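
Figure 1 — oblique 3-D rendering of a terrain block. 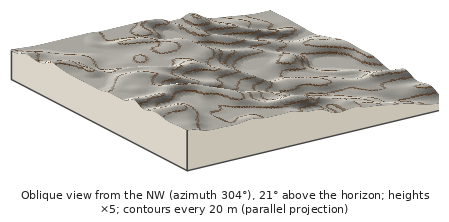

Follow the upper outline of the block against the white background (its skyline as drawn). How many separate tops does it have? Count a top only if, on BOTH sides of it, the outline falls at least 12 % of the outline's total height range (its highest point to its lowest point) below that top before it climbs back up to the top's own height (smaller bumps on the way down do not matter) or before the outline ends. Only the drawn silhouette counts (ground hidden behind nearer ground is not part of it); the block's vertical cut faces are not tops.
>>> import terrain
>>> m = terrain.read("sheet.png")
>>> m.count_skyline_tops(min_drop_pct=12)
1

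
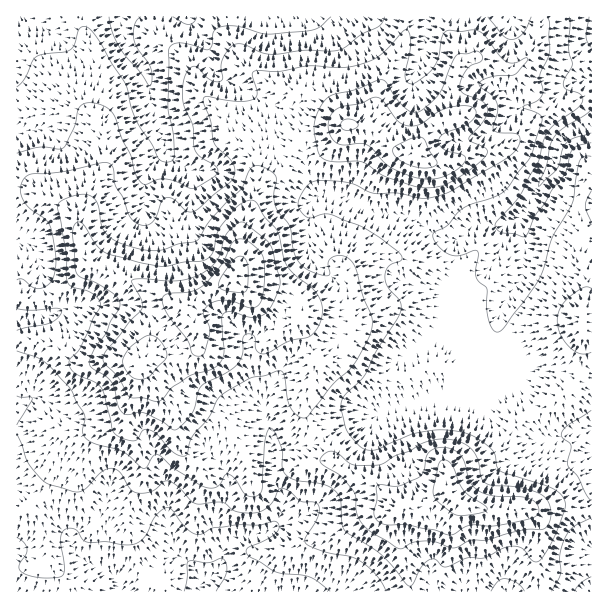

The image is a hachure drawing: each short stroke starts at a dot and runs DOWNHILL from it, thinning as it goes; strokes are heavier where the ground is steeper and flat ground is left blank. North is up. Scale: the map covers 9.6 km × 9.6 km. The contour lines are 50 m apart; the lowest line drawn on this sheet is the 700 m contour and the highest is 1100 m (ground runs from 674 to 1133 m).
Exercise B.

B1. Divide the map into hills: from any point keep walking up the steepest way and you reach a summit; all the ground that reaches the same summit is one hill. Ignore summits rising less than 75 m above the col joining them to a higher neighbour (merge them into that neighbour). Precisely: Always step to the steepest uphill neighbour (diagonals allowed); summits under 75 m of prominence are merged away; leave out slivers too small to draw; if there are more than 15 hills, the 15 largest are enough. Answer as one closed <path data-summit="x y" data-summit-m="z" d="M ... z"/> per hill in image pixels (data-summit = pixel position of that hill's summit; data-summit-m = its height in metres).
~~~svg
<path data-summit="233 278" data-summit-m="1133" d="M296 16l-280 1 1 575 181 0 2-7 18-16 5-18 10-13 13-4 18-2 6-3 8-10 6-19-12-26 0-18 3-4 37-8 24-14 32-9 18-11 30-8 12-4 40 4 8-5 12 17 21 16 25 10 17 0 5-2-7-2-7-7-26-46-17-15-3-8-2-13 6-38 24-40 0-32-4-13 0-8-16 8-27 0-22 16-9 0-11-5-27-19-30-2-16-6-21-12-21-2-6-6-7-20-3-33-6-9-20-18 18-4 6-6 4-9-5-63-1-6z"/><path data-summit="449 491" data-summit-m="1031" d="M476 397l-8 5-24-4-16 0-12 4-30 8-18 11-32 9-24 14-37 8-3 4 0 18 12 26-6 19-8 10-6 3-18 2-13 4-10 13-5 18-18 16-1 6 392 1 1-164-14 2-27 10-17 0-13-4-21-12-12-10z"/><path data-summit="413 152" data-summit-m="1025" d="M591 16l-294 0 4 10 5 63-4 9-6 6-18 4 20 18 6 9 3 33 7 20 6 6 21 2 21 12 16 6 26 0 31 21 11 5 9 0 22-16 27 0 11-4 17-20 10-21 10-11 2-7 0-9 5-11 8-8 25-11z"/><path data-summit="581 320" data-summit-m="896" d="M542 181l-7 14-15 20 0 9 4 13 0 32-4 10-18 26-8 43 5 20 17 15 26 46 7 7 8 2 35-12 0-220-19-2z"/>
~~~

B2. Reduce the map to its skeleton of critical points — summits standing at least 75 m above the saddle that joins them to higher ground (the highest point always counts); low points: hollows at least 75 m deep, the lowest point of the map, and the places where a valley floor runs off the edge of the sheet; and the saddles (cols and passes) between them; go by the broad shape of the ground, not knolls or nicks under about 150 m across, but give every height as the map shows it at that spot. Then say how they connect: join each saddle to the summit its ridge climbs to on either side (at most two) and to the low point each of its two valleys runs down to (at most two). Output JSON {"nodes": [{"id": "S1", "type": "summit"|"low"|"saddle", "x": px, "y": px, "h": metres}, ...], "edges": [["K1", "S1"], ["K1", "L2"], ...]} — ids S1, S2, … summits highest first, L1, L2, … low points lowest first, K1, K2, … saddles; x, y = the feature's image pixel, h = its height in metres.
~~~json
{"nodes": [
{"id": "S1", "type": "summit", "x": 233, "y": 278, "h": 1133},
{"id": "S2", "type": "summit", "x": 449, "y": 491, "h": 1031},
{"id": "S3", "type": "summit", "x": 414, "y": 152, "h": 1025},
{"id": "L1", "type": "low", "x": 198, "y": 590, "h": 674},
{"id": "L2", "type": "low", "x": 122, "y": 17, "h": 674},
{"id": "L3", "type": "low", "x": 590, "y": 123, "h": 674},
{"id": "L4", "type": "low", "x": 591, "y": 591, "h": 737},
{"id": "K1", "type": "saddle", "x": 299, "y": 138, "h": 894},
{"id": "K2", "type": "saddle", "x": 321, "y": 438, "h": 891},
{"id": "K3", "type": "saddle", "x": 534, "y": 414, "h": 820}],
"edges": [["K1", "S1"], ["K1", "S3"], ["K1", "L2"], ["K1", "L3"], ["K2", "S1"], ["K2", "S2"], ["K2", "L1"], ["K2", "L3"], ["K3", "S1"], ["K3", "S2"], ["K3", "L3"], ["K3", "L4"]]}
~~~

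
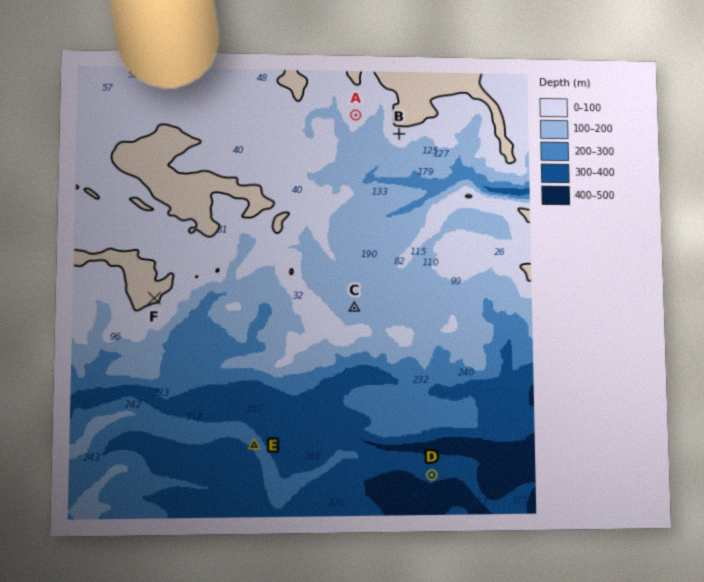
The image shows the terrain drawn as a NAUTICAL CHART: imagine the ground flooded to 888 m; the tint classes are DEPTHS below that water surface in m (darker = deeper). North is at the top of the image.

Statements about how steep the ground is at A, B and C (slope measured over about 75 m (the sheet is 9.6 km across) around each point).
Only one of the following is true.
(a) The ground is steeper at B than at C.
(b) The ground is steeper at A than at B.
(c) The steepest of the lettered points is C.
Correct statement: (a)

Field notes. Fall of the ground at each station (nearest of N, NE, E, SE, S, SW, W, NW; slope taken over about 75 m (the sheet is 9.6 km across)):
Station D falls S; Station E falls SW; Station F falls SE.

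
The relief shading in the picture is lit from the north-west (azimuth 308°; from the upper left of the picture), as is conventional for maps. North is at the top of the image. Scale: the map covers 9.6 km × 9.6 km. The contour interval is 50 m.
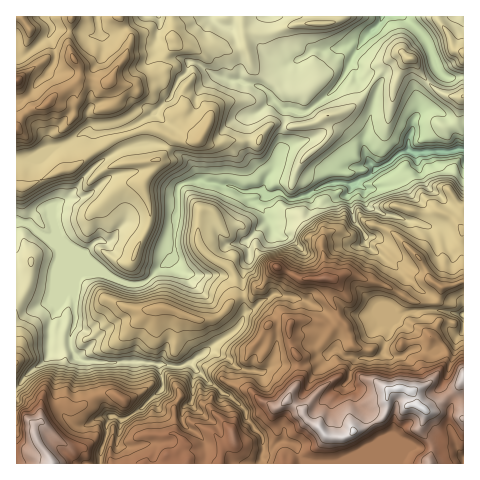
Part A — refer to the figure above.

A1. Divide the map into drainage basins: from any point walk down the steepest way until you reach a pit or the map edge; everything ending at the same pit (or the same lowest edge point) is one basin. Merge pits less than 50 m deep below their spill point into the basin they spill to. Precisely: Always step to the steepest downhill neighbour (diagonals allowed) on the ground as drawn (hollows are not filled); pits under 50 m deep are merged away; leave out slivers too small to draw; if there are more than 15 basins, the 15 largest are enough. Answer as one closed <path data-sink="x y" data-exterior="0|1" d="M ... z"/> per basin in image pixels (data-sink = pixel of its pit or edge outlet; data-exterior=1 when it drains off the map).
<path data-sink="458 150" data-exterior="0" d="M339 16l-167 0 0 20 3 7-13 18 0 12-21 6-7 6-12 0-12-4 6-13 10-12 6-17-12-22-47-1-5 30 4 10 6 8 0 5-5 1 7 1 0 3-24-2-15-9-25 18 1 383 412-1 2-18-11-15 6-19-10-7-1-8-4-6-7-2-16 1-12-7-2-21-3-11-19-4-5-18-8-9-10-25 3-10 0-6 11-4 11 0 8 4 21 6 28 17 19 2 8-3 4-13 11-1 11-6 0-183-15-1-14-6-13-15-7-14-16-9-13 11-25 36-17 13-16 3-14 8-9 3-18 1-13-4-10 8-5 10-34 0-7 3-9 0-9-5 10-17 2-11 5-5 12-5 13-1 5-5 5-28-8-25 1-8 21 0 39-11 27 0 5-2z"/><path data-sink="382 17" data-exterior="1" d="M438 16l-98 0-3 5-5 2-27 0-39 11-21 0-1 8 8 25-5 28-5 5-13 1-12 5-5 5-2 11-10 17 9 5 9 0 7-3 34 0 5-10 10-8 13 4 18-1 9-3 14-8 16-3 17-13 25-36 13-11 16 9 7 14 13 15 14 6 14 0 1-43-12-6-3-13-11-14z"/><path data-sink="463 315" data-exterior="1" d="M354 274l-11 0-11 4 0 6-3 10 10 25 8 9 5 18 19 4 4 18 0 11 3 5 10 5 16-1 7 2 4 6 2 9 9 5 4-1 22-16 12-15 0-97-22 6-5 15-18 1-8-2-28-17-21-6z"/><path data-sink="45 17" data-exterior="1" d="M71 16l-55 1 1 63 24-17 15 9 24 2 0-3-7-1 5-1 0-5-6-8-4-10z"/><path data-sink="159 17" data-exterior="1" d="M171 16l-51 1 12 22-6 17-10 12-5 13 11 4 12 0 7-6 21-6 0-12 13-18z"/><path data-sink="463 458" data-exterior="1" d="M460 385l-18 16-16 10-6 19 11 15-1 19 34-1 0-52z"/>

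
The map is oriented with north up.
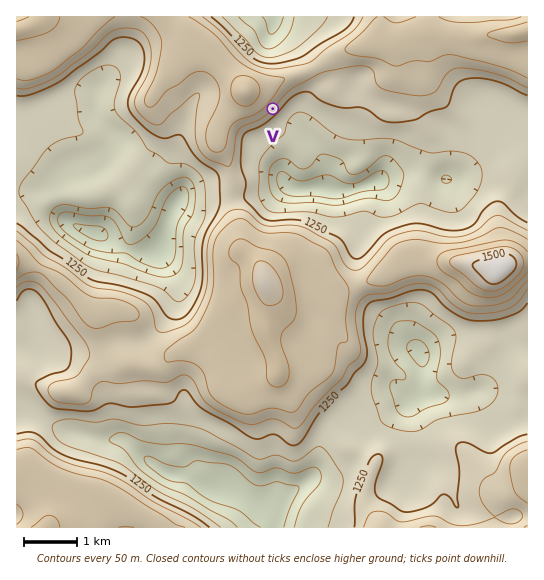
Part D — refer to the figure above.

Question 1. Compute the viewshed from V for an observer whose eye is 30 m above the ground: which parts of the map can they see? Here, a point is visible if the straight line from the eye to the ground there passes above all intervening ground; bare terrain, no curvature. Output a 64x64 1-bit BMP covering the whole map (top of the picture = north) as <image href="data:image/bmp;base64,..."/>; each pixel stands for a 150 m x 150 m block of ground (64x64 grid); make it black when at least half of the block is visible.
<image width="64" height="64" href="data:image/bmp;base64,Qk0+AgAAAAAAAD4AAAAoAAAAQAAAAEAAAAABAAEAAAAAAAACAAATCwAAEwsAAAIAAAAAAAAA////AAAAAAB/gAAAAAAAAD+AAAAAAAAAP4AAAAAAAAAfAAAAAAAAAA8gAAAAAAAAH+AAAAAAAAA/wAAAAAAAADwAAAAAAAAAAAAAAAAAAAAAAAAAAAAAAAAAAAAAAAAAAAAAAAAAAAAAAAAAAAAAAAAAAAAAAAAAAAAAAAAAAAAAAAAAAAAAAAAAAAAAAAAAAAAAAAAAAAAAAAAAAAAAAAAAAAAAAAAAAAOAAAAAAAAAB4AAAAAAAAAB4AAAAAAAAABgAAAAAAAAAGAAAAAAAAAA4AAAAAAAAAHgAAAAAAAAf+AAAAAAAAD/4AAAAAAAAP/AAAAAAAAAAAAAYHAAAAAAAAHA/AAAAAAAA8D+DHAAAAAH4n8f+AAAAAf////8AAAAP/////4AAAD//////gAAAP/////8AAAAf/////gAAAB/////+AAAAD/////4AAAAH/////gAAAAf4cHj/AAAAB/hgeH+AAAAHzHB8f4AAAAfO+Hx/wAAAD9/8f//AAAAP//7//8AAAB////w/wAAADf///A/AAAAA///4AcAAAAD///AAQAAAAP//+AAAAAAB///4AAAAAAA/z/gAAAAAAB/P+ABAAAAAB//AAcAAAAAB/8AHwAAAAAD/xD+AAAAAAH+M/wAAAAAAHAX/wAAAAAAAAL+AAAAAAAAAAAAAAAAAAgAAA=="/>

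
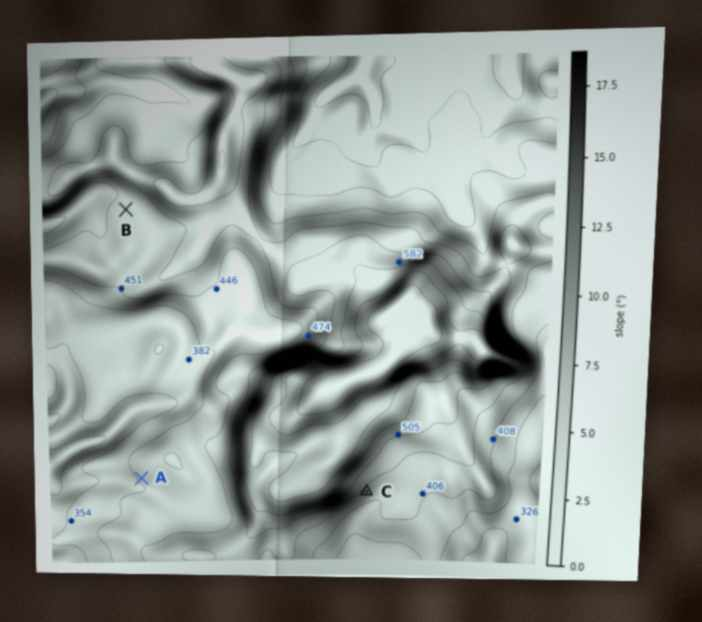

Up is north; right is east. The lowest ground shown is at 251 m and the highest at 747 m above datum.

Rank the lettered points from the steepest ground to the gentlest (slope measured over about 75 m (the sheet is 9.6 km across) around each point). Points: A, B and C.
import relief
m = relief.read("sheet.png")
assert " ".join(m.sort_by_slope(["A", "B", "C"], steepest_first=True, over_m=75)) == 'C A B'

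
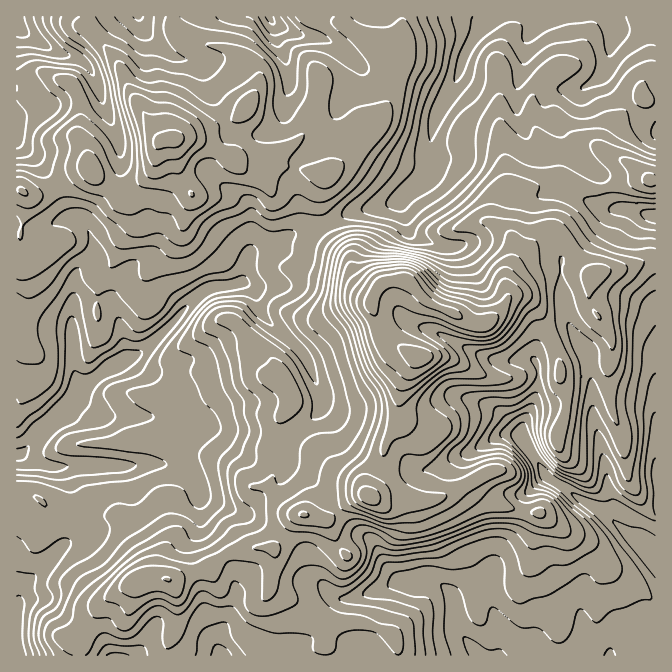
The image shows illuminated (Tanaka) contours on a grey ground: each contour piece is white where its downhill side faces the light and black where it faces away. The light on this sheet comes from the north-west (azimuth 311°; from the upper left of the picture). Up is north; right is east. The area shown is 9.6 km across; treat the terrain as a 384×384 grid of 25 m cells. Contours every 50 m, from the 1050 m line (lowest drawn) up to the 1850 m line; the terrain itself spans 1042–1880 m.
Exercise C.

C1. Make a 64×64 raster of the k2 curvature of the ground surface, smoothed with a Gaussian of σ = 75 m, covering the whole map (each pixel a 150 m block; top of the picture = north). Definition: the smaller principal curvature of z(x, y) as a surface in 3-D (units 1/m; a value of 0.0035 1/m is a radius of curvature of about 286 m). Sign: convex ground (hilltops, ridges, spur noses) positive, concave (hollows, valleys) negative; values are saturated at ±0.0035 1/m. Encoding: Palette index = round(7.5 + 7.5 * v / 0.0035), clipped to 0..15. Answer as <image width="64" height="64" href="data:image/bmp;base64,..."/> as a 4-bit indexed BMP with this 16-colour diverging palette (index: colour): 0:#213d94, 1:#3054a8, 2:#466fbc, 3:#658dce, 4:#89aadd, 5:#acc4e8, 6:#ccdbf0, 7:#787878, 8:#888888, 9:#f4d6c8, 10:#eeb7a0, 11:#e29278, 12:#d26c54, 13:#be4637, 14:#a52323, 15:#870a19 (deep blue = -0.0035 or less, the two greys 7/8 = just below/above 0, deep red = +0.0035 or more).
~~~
<image width="64" height="64" href="data:image/bmp;base64,Qk12CAAAAAAAAHYAAAAoAAAAQAAAAEAAAAABAAQAAAAAAAAIAAATCwAAEwsAABAAAAAAAAAAlD0hAKhUMAC8b0YAzo1lAN2qiQDoxKwA8NvMAHh4eACIiIgAyNb0AKC37gB4kuIAVGzSADdGvgAjI6UAGQqHACVmeJhUU0eHeIZGd3d3eIiHZ3iIh3d1V3h2d3dndXd3FpmYh1WGRYiHZVeHd3dnd3d3eIh3d1R3Z3d3d2d1eIgWmpd2VphUZ3dmV3Znd3d3d3d4mHd1R4dnd3eHZ3ZoiBaIZmdmiGRVZmdmZnd3d3d3h3iId3RYh1d3d4dnd2Z3JWZXd3Z3dUVlVmVpmHd4d2eIeIh3dFiGaId3d2d3dmc1RFiId3d1WIY2hViId3d1MjVnd3dkaHVoh3d3Z3eHd0Z2Znd3iYZplUeFVnh2d0JDIjRVZlRndXh3d3dneId3VWeHdmeJh4qVWHVmd3ZlRXdlVERERmd1aHd3d2eIh3d2RXh2VomIiXVpdWZndmZXiHZUVVVnd3VneId3ZoiIdnhkV3ZlV4h2ZnhmdmeGVmerljRWZmZndmd4dndmd4dkeIVGZmZmd3ZVZ3d4eYZWd4qDJnZmVVZmZndmeHZ3dTR4h1VmZmZnd3VWd4iIZVVmVUFIiIdlVFVWZlZ4h3dTVXd4dndmZmZ4hkZ4d2VEZndkElZ4iIh2VVVWd3iIdSVmd4h3eHd3ZmeGRodlVmiYeFM2d2eIiIdmdmiYd4cxVWd3iHd3eHd3dmZWZDVnebllM2iIZ4iHd3eHV7p2URVVZoiIdnd4h3d3dlVVd2ZmdlRGqoZniIh3Z3Y1qnIAVUd2iIhmeHiHeIh2VVeZdlVmVViqhmd3h3dlMhBVADZSeYSIhmeIeHd4h3ZmaJl3ZmZmWIZmZnd3d3d4cxAFeDGIcmUyMzMzNFVlVmZnh2d2d3ZXdVZkRFVWiZulAHiIIndhNERDMzMzNFZndmdlZ3Z3d1Zmd2VlMzN5qnAHmIcDd3FFZ4iHd3d3d3d3Z2eIdniHZmeHZ4hjIBR3IEqYdgWIcFNHmYh3iIiHd3dmd3d2aIdmZ4d3eId1IBIAepd0BohwhCNnd2eIiHd3dmZmZ2VGd2Zmd4domYd1MwOJh3IniHGHQjVVVVVWZ3d3ZneIh0RmZ2Znh2eYd3dmIWd4YUiIYod0JHZmZmZ3d3dmeHiIhUZmZWZmVnd2ZUZQRWdgWHZjiIdCVniIiHd3d2ZlVniWNXdlZmVEVUMzV3FGZ2Fnd3R4iHM1iYiHd3d3Z3d3eIUmd2VndlQzNFd4gyh3YWd3dHeIhEM3d3Znd3dniYiIcjd2VneHdlVniIiUGJhSd3dkd4iDVSJGZnd3d2eIiIhhV3VXiIiIZXd3d4QYmUJ4d2SIiHJYUzNXh2ZmZ3d4iCJnZWiIiap2dkIjQzeIQ3iGZYiIcVh3RCN4dmZ3d4iDBWdVeIh4moYwE0VURnY0Z4VWh3dxWJhGUSd3dmZ3dzBHdlV4h3d1EAR3ZWVXdDVnhVZ3d2FYlzeGAWeIdndyBIh2RWd3ZBAEeKqGVWZiR4h1V3d3YliGR5hgFomZhyFXiGVWZmZDNGiGipdUZkNomGVnd3diWIVXiJUBeqqVJod3ZWiYdVV3eIZnd2VmNIiHZmZnd3NXZWiIh0AVd2RHdmZWiKl1V4dnhlVod4Ylh2ZmZmd3dFZmaId2dQACM1VVVVaIiHVndlZmNIqYdTV3ZVZ2h3d0aIdnh3d3ZDI0ZmZlV4dpl4mHVWVHiHdlRomHd3aYd3RIiGZ3d3h3h1WIh2VXh1iYq4ZVZViHZmZGiZiHdoiIdjVmZVZ3d3eIVXiHZVaYRXeIdVVWZ3ZndlZniHdndniIZFZ2VWd3ZndlZnd1Vpp0RWVCETRVZnd2ZmZmZnmGaIl0WIiGaIh2d2ZmZ3ZVeZdkMQE0M0Vnh3Z3dmVmaHZVd1NmeIdniHZmZmZVZUNGd3ZDZ4h2Znh2eIh2Z4dnVVRVRGd3d3Z2ZmZlZ2ZmUyNFVkV3eHiHeHaJmHZmdkNndlVWeId3dneHZ3R4hmdlMiM0VmZneIdmZmeHZUMyEZmGZmZnmHd2ipd3ZHmGZ4dlVURVZ2Z3dmZVVVRFZURWqWVWeGV2ZmZ5llVWaIVomYd3dlRWdmd3iHd2Znd2Z4qnVVaJdVVndmZkRnd4dniZiHd3ZUVmZniJh3eHd2Znm4VFd5qFNGiGZVVoh3d3d4iIh3d3VWdlZ3d3d3d2VneJVEZ4mYUjaHdmVXmXd3d3eHd3dndkZ2Zmd3Znd2Z3d3dEZmZ4hRR5iJdVaId3d3Z3d3d2ZlR3dmd3dnd2Z4d3ZUaIiHiEFXmYqHZmZmd3h2d3eIdmU2h2d3hmh3Z4h2VEVneKmHIWeIiZdmZVVWd4ZneIiHdSWIZ4h1eHd3h2VVVlVXd3UDd3iIh1VndlVnh2Z4iIh2JIh3iGWHd2Z2ZmZnZURWcwaIZ4iGVWiXVGd3ZniIiHZCaHeIZYd4Zmd3d4h2VFZgN5lnh2VWeZhjV3dmd3d3d2JHd3dVdmdleHd4l2Znd0BXd2d3ZWdniHQ2d3Znd3d3dCZ3d1V2VERWZ4iHZ4moEGdmZ3d2d2ZnhCaIhmd3d3d2JGd3Y3d2ZTRXiIZ4eIQEeHVndmVndmiTJ4mGZmZ3iIdCZ4hzaIiIc0eIlohjACZ4dXZDRWZ3eHI4mYVFZ3iIiFFImYRYiIiFNneGYwAkZnd1ZEZ3d3eHUmiHQ0eIeIiHYyeYdFd4d4ZGd3UhNod3d2VFiIeIiIc1ZCI1d4h4iId2JHdlV3d3d0ZmYzV4mId3ZEeId3d3dyISRXh3d3iId2dTV3dWeIiHRmdzZ4mZhmZjaHZlVEZ1AmmHeHZmd3ZmZmU1d3Znd3ZGd4"/>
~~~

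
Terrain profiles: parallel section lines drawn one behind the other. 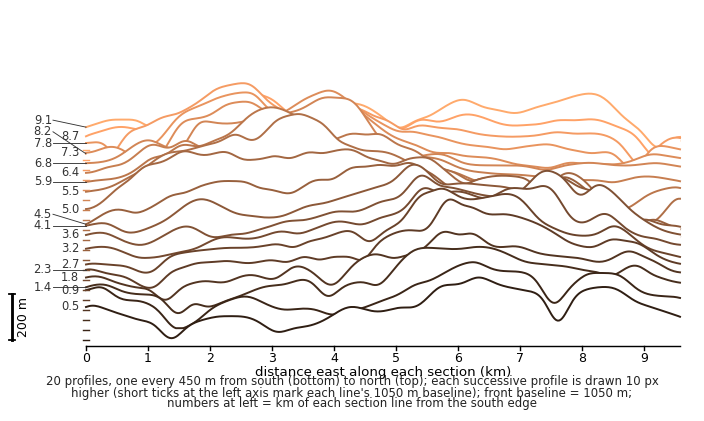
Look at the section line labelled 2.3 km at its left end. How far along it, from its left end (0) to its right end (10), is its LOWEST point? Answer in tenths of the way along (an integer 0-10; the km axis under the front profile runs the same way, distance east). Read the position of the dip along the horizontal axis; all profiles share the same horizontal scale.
1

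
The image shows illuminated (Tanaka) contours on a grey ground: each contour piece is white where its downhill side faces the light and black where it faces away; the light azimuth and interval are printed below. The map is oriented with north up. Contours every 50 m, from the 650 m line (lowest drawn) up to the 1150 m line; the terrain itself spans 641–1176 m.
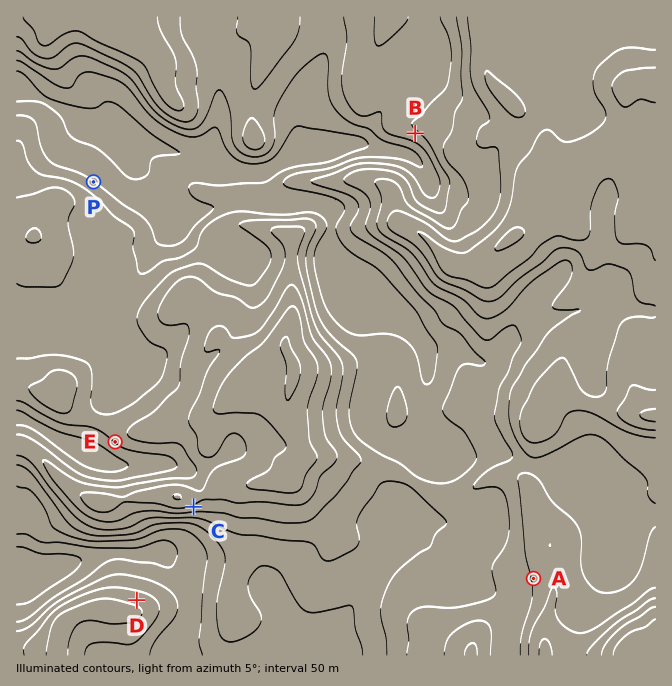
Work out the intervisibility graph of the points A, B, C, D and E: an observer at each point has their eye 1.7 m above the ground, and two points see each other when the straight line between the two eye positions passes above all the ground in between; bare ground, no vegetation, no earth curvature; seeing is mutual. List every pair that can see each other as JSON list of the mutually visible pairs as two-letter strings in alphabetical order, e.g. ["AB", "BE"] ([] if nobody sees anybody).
["AC", "AD", "CD"]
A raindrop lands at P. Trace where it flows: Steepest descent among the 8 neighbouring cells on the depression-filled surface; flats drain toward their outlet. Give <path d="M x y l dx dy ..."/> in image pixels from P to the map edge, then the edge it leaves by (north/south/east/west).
<path d="M94 182l21-22-15-15-12-5-31-32-2 0-11-10-7-3-3 0-6-3-3 0-1 1-6 0-1 2"/>
exit: west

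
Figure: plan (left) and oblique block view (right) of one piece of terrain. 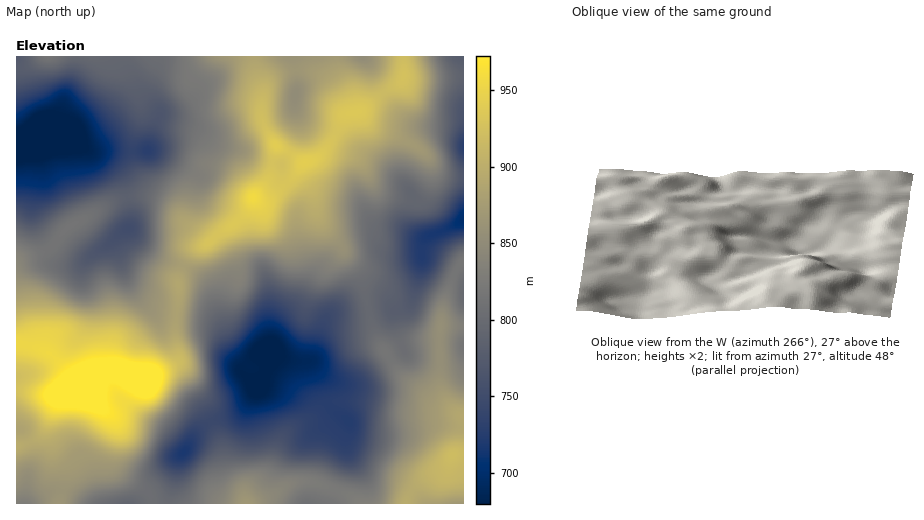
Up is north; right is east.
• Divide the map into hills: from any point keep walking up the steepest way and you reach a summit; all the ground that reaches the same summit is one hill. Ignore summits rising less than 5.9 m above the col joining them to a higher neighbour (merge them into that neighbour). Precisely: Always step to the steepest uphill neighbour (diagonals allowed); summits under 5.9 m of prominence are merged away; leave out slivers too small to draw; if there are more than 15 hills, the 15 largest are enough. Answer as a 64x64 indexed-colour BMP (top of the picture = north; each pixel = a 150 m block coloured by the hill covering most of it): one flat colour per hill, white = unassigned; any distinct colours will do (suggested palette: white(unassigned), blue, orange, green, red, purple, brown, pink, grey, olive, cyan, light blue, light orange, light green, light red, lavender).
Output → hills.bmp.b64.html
<image width="64" height="64" href="data:image/bmp;base64,Qk12CAAAAAAAAHYAAAAoAAAAQAAAAEAAAAABAAQAAAAAAAAIAAATCwAAEwsAABAAAAAAAAAA////ALR3HwAOf/8ALKAsACgn1gC9Z5QAS1aMAMJ34wB/f38AIr28AM++FwDox64AeLv/AIrfmACWmP8A1bDFABERERERERERERERVVVVVVVVVVVVVVVSIiIiIiIiIiIiERERERERERERERFVVVVVVVVVVVVVVVIiIiIiIiIiIiIREREREREREREREVVVVVVVVVVVVVVVVSIiIiIiIiIiIhERERERERERERERFVVVVVVVVVVVVVVVIiIiIiIiIiIiEREREREREREREREVVVVVVVVVVVVVVVVSIiIiIiIiIiIRERERERERERERERVVVVVVVVVVVVVVVVIiIiIiIiIiIhERERERERERERERFVVVVVVVVVVVVVVVUiIiIiIiIiIiERERERERERERERERVVVVVVVVVVVVVVVSIiIiIiIiIiIRERERERERERERERFlVVVVVVVVVVVVVVIiIiIiIiIiIhERERERERERERERFmVVVVVVVVVVVVVVUiIiIiIiIiIiERERERERERERERFmZlVVVVVVVVVVVVVSIiIiIiIiIiIRERERERERERERZmZmZVVVVVVVVVVVVVUiIiIiIiIiIhEREREREREREWZmZmZmZlVVVVVVVVVVUiIiIiIiIiIiEREREREREREWZmZmZmZmZlVVVVVVVVIiIiIiIiIiIiIRERERERERFmZmZmZmZmZmZVVVVVVVIiIiIiIiIiIiIhEREREREREWZmZmZmZmZmZmVVVVVVUiIiIiIiIiIiIiEREREREREWZmZmZmZmZmZmZVVVVVVSIiIiIiIiIiIiIREREREREWZmZmZmZmZmZmZhVVVVVSIiIiIiIiIiIiIhERERERERZmZmZmZmZmZmZhEVVVVVIiIiIiIiIiIiIiERERERERFmZmZmZmZmZmZrERVVVVIiIiIiIiIiIiIiIRERERERFmZmZmZmZmZmZmuxFVVUQiIiIiIiIiIiIiIhEREREREWZmZmZmZmZmZmszMVREREIiIiIiIiIiIiIiERERERERZmZmZmZmZmZmszMzREREQiIiIiIiIiIiIiIRERERERFmZmZmZmZmZmYzMzM0RERCIiIiIiIiIiIiIhEREREREWZmZmZmZmZmazMzMzREREQiIiIiIiIiIiIiERERERERZmZmZmZmZmZrMzMzNERERCIiIiIiIiIiIiIRERERERFmZmZmZmZma7MzMzMzREREIiIiIiIiIiIiIhEREREREWZmZma7u7u7szMzMzM0REREREQiIiIiIiIiEREREREWZmZmu7u7u7szMzMzMzNERERERERERCIiIiIRERERERZmZma7u7u7uzMzMzMzMzREREREREREQiIiIhERERERZmZma7u7u7u7MzMzMzMzNERERERERERCIiIiERERERFmZma7u7u7u7MzMzMzMzM0REREREREREIiIiIREREREWZmZru7u7u7MzMzMzMzMzREREREREREQiIiIhERERERZmZru7u7u7MzMzMzMzMzNEREREREREREIiIiERERERFmZmu7u7szMzMzMzMzMzM0REREREREREQiIiIRERERERZma7u7MzMzMzMzMzMzMzRERERERERERCIiIhEREREREWa7u7MzMzMzMzMzMzMzNEREREREREREIiIiEREREREREbu7MzMzMzMzMzMzMzNEREREREREREQiIiIRERERERERG7MzMzMzMzMzMzMzM0RERERERERERIIiIhERERERERERMzMzMzMzMzMzMzMzRERERERERERIiIgiEREREREREREzMzMzMzMzMzMzMzNEREREREREREiIiIgRERERERERETMzMzMzMzMzMzMzM0RERERERERESIiIiBERERERERERMzMzMzMzMzMzMzMzNERERERERERIiIiIEREREREREREzMzMzMzMzMzMzMzNEREREREREREiIiIgRERERERERETMzMzMzMzMzMzMzM0REREREREREiIiIiBERERERERETMzMzMzMzMzMzMzM0RERERERERESIiIiIERERERERERMzMzMzMzMzMzMzM0RERERERERESIiIiIgRERERERERMzMzMzMzMzMzMzMzRERERERERESIiIiIiBERERERERMzMzMzMzMzMzMzMzNEREREREREiIiIiIiIERERERERMzMzMzMzMzMzMzN3d3REREREREiIiIiIiIgREREREXdzMzMzMzMzMzMzd3d3dERERERIiIiIiIiIiJkREREXd3d3d3MzMzMzN3d3d3d3RERERIiIiIiIiIiImZmZmXd3d3d3dzMzMzd3d3d3d3dERERIiIiIiIiIiIiZmZmZmXd3d3d3MzM3d3d3d3d3d0RESIiIiIiIiIiIipmZmZmZmXd3d3d3d3d3d3d3d3d3RIiIiIiIiIiKqqqqmZmZmZmZl3d3d3d3d3d3d3d3d3dIiIiIiIiIiqqqqqqZmZmZmZmZd3d3d3d3d3d3d3d3d4iIiIiIiIiqqqqqqpmZmZmZmZmXd3d3d3d3d3d3d3d3iIiIiIiIiqqqqqqqmZmZmZmZmZl3d3d3d3d3d3d3d3eIiIiIiIiKqqqqqqqZmZmZmZmZmXd3d3d3d3d3d3d3d4iIiIiIiKqqqqqqqpmZmZmZmZmZd3d3d3d3d3d3d3d3iIiIiIiIqqqqqqqqmZmZmZmZmZl3d3d3d3d3d3d3d3eIiIiIiIqqqqqqqqqZmZmZmZmZl3d3d3d3d3d3d3d3d4iIiIiIiqqqqqqqqpmZmZmZmZmXd3d3d3d3d3d3d3d3iIiIiIiqqqqqqqqq"/>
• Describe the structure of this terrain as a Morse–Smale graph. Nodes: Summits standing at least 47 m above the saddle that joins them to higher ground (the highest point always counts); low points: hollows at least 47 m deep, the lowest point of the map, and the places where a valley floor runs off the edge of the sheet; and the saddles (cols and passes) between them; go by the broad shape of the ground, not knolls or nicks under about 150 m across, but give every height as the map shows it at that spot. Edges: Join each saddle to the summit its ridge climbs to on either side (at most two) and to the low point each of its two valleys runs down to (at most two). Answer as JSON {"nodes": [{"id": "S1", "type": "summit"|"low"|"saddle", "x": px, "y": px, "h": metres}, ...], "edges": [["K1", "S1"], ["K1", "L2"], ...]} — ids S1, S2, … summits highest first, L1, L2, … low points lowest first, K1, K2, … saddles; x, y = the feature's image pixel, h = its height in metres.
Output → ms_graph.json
{"nodes": [
{"id": "S1", "type": "summit", "x": 78, "y": 388, "h": 1003},
{"id": "S2", "type": "summit", "x": 253, "y": 197, "h": 957},
{"id": "S3", "type": "summit", "x": 453, "y": 456, "h": 920},
{"id": "L1", "type": "low", "x": 34, "y": 141, "h": 658},
{"id": "L2", "type": "low", "x": 269, "y": 349, "h": 674},
{"id": "L3", "type": "low", "x": 463, "y": 219, "h": 698},
{"id": "K1", "type": "saddle", "x": 384, "y": 92, "h": 917},
{"id": "K2", "type": "saddle", "x": 29, "y": 443, "h": 894},
{"id": "K3", "type": "saddle", "x": 183, "y": 265, "h": 877},
{"id": "K4", "type": "saddle", "x": 455, "y": 271, "h": 816},
{"id": "K5", "type": "saddle", "x": 369, "y": 310, "h": 796}],
"edges": [["K1", "S2"], ["K1", "L1"], ["K1", "L3"], ["K2", "S1"], ["K2", "L1"], ["K2", "L2"], ["K3", "S1"], ["K3", "S2"], ["K3", "L1"], ["K3", "L2"], ["K4", "S3"], ["K4", "L2"], ["K4", "L3"], ["K5", "S2"], ["K5", "S3"], ["K5", "L2"], ["K5", "L3"]]}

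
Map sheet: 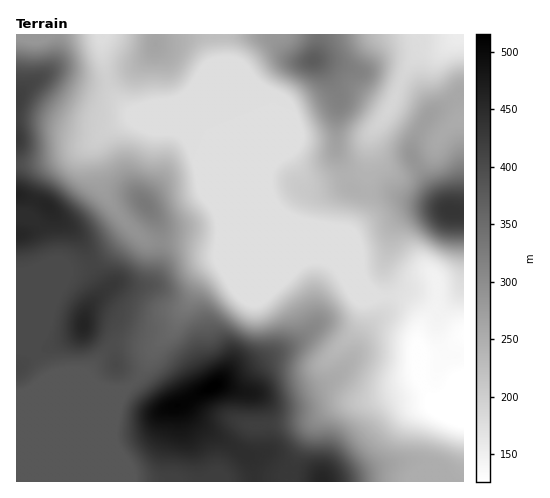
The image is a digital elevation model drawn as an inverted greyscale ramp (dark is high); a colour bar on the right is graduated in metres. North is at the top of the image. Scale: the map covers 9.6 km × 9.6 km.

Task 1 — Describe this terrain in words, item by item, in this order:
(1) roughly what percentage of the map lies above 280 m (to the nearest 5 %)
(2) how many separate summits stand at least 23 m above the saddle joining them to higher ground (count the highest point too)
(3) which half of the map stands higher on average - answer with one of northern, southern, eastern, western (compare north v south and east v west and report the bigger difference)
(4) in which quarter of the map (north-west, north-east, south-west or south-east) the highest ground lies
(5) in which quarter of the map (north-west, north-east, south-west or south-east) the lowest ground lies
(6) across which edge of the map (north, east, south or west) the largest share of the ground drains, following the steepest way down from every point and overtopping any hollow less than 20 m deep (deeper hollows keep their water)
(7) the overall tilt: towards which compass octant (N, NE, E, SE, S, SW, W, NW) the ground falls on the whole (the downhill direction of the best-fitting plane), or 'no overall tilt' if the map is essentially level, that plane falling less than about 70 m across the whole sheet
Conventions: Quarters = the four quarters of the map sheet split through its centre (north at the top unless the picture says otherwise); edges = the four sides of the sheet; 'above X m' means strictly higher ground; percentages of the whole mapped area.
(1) Roughly 45 % of the ground is higher than 280 m.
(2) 9 summits rise at least 23 m above their surroundings.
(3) On average the western half of the map is the higher ground.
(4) The highest point lies in the south-west quarter of the map.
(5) Look to the south-east quarter for the lowest ground.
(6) Drainage is mainly to the east: more ground falls towards that edge than towards any other.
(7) The general tilt is down to the north-east (the land rises towards the south-west).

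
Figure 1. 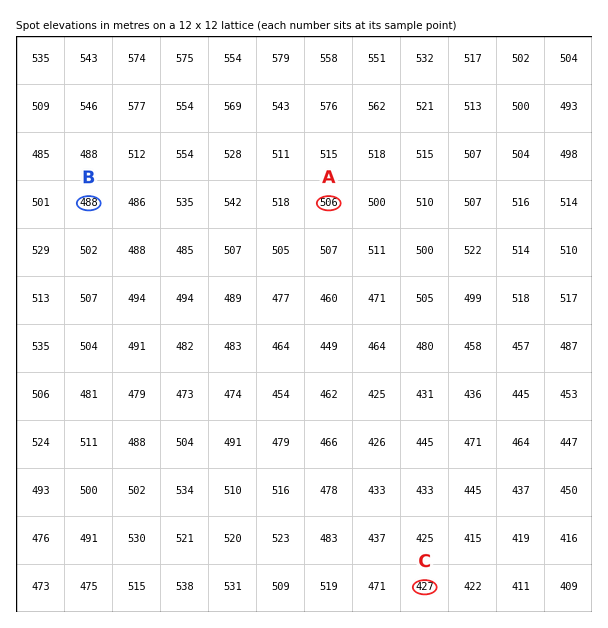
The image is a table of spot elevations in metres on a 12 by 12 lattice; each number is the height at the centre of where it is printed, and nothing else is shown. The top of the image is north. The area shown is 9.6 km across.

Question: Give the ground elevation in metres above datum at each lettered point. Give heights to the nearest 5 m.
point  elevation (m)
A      505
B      490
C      425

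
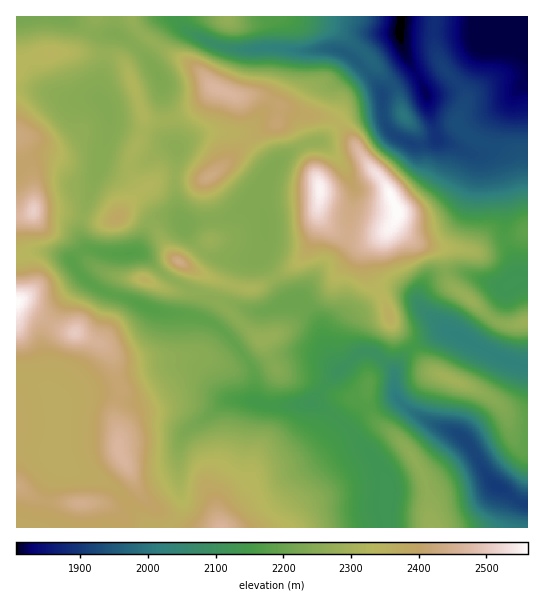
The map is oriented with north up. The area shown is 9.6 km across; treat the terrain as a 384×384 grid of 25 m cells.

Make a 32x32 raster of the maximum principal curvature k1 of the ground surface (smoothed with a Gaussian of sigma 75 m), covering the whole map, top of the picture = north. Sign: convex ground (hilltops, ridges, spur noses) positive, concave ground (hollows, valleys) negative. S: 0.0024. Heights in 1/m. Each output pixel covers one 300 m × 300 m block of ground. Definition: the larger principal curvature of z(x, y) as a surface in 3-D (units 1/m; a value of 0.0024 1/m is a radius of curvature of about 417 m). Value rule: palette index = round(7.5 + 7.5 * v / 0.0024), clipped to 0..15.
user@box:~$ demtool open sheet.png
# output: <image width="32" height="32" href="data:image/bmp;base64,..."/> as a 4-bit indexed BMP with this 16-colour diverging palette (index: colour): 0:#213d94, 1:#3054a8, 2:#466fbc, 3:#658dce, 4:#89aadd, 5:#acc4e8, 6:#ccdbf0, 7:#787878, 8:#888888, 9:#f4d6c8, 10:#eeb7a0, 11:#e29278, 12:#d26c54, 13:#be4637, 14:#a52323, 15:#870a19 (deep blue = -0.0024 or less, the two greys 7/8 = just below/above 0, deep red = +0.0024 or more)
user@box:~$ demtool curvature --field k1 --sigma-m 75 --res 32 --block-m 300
<image width="32" height="32" href="data:image/bmp;base64,Qk12AgAAAAAAAHYAAAAoAAAAIAAAACAAAAABAAQAAAAAAAACAAATCwAAEwsAABAAAAAAAAAAlD0hAKhUMAC8b0YAzo1lAN2qiQDoxKwA8NvMAHh4eACIiIgAyNb0AKC37gB4kuIAVGzSADdGvgAjI6UAGQqHAHd4iIiJiKmYiIiIiIqaqqqJq7qIqXioiIiIh3iKmnaIqIiIioeJmIh4iIiHe6qHe5d3eJt3ioiIeIiIh5ypiIuHeImpiImIiIiId3jsmYisiIiIqYd4iImIiIiN6Hd4yYiIiZmIeIiImIiIzZd2aciId4mZmZiIeId4iceIh4zJh3d4moiId3iZiZnGqpz+qYd3eKh3iImZqYd5yJzuuHeHd3mpiIiZiZh4iZisqHh4qJqqqIiJiJqYeJd7uXd4iairqqh3eIm5qoeJr8h3i/6pmqmoeHeah4iXiJ+Hh9+KypmHiJypibp3ioi8aK74aJynet/6nMuruHqZmoi7h3h7h6qInvt3d5yXmYinmJuHiYiIho6pmId5uKqprc3bmIu4q6m5aJiHebqYqqmIipm8iZvKh3iIh3jaiIq6mImanIh4qpiKmHiIy5edyph3eYt3iIiZrbiIidyXz5iId3mKiIeYiYrMh3nqi/p4iHd4iZmIiod4mrd5qJ+neHiIiJqYiHqHd5ibqXffZ5p5mZmoh4h6qZiIiKrMy3nqmYh4l3eHe4iamqmqmMqKxomYeId4d4x2e8zMqZnKi6eKmYeYiIeqd6/KmZq8qKuIuoiImqqpqYz7h3iHeYm4ebh3iImZl4nKh4mYiZiah4mnd4h4h5mbiJvMu7qpmZiJqId3"/>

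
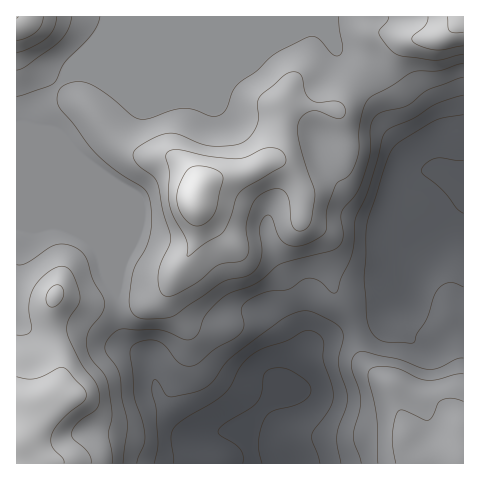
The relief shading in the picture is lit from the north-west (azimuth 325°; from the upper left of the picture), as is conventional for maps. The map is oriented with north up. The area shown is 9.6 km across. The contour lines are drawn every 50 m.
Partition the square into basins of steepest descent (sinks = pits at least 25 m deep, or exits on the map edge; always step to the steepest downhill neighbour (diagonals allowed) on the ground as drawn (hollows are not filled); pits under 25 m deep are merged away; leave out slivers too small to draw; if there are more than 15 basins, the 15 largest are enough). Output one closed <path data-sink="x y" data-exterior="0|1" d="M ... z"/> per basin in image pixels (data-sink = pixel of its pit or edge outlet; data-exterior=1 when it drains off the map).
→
<path data-sink="252 463" data-exterior="1" d="M461 16l-445 1 1 447 447-1-1-5-42 0-13-14-13-54-20-16-14-16-7-33-22-40-8-40-5-9-17-16-1-31-10-17-8-8 12 6 7 0 14-5 26-13 2-5-1-18-4-16-3-3 11-21 20-22 9-24 6-5 18-1 20 2 17-2 15-8 7-8z"/><path data-sink="463 175" data-exterior="1" d="M463 16l-11 13-15 8-17 2-20-2-18 1-6 5-9 24-20 22-11 21 3 3 4 16 1 18-2 5-26 13-14 5-7 0-9-4 10 13 6 14 0 27 17 16 5 9 8 40 22 40 7 33 14 16 20 16 6 20 5 29 4 8 15 12 39-1z"/>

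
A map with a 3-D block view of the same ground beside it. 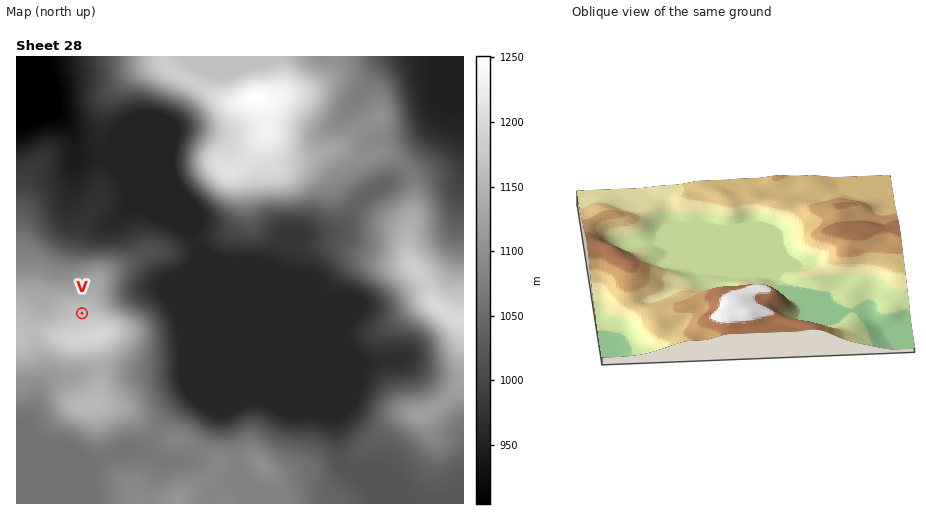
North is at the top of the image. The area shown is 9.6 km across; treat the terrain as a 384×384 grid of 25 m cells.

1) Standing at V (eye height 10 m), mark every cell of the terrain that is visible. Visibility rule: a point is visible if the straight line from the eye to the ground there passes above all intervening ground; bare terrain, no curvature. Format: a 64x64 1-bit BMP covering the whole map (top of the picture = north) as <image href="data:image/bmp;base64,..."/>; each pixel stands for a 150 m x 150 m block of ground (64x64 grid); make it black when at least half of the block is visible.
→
<image width="64" height="64" href="data:image/bmp;base64,Qk0+AgAAAAAAAD4AAAAoAAAAQAAAAEAAAAABAAEAAAAAAAACAAATCwAAEwsAAAIAAAAAAAAA////AAAAAAAAAAAAAAAAAAAAAAAAAAAAAAAAAAAAAAAAAAAAAAAAAAAAAAAAAAAAAAAAAAAAAAAAAAAAAAAAAAAAAAAAAAAAAAAAAAAAAAAAAAAAAAAAAAAAAAAAAAAAAAAAAAAAAAAAAAAAAAAAAAAAAAAAAABwAAAAAAAAAPgAAAAAAAAAfgAAAAAAAAB/AAAAAAAAAH8AAAAAAAAAfwAAAAAAAAD/AAAAAAAAAf8AAAAAAAAP/wAAAAAAAH//gAAAAAAA///D8AAAAAP////4AAAAH/////gAAAB///7/8AAAA///+P/gAAAP///w/nAAAD////D8cAAAf///4Pz4AAH////g//AAB////8D/AAAP////gPwAAD////+A+AAf/////wD4AD5/////APgAEH////8A+AAAf////wD4AAB/5///APwAAf/n//8A/AAH/////wD+AAP/////gH8AA////H+Af8AD///8P4D/8AP//x4fgP/4B//8B4+A//gH/DgD/wD//g/4GAD+AB////AYAHwAD///8DgAAAAH///wOAAAAAH///hwAAAAAf///uAAAAAB////8AAAAAP////wAAAAA/////gAAAAP////4AAAAP////AAAAAA////4AAAAAD///+AAAAAAP///gAAAAAA///4AAAAAAD///gAAAAAAA=="/>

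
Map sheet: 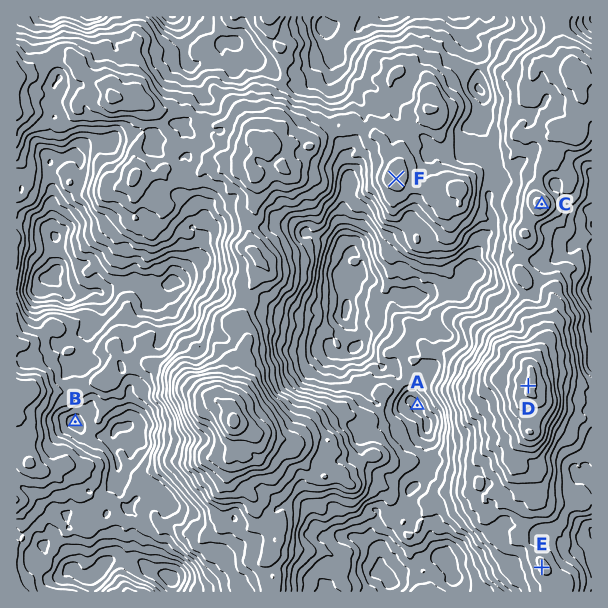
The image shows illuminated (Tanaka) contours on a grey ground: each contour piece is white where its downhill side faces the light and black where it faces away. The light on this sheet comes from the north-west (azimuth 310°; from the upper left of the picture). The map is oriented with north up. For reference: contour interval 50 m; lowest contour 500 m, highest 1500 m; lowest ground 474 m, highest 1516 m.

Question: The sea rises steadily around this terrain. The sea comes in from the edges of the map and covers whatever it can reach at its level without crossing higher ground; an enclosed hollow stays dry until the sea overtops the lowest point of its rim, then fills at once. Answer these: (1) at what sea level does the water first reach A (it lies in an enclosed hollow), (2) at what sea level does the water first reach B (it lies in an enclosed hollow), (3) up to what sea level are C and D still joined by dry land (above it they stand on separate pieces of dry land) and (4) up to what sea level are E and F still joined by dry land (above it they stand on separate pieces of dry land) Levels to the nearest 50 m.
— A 800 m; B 750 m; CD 1000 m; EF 950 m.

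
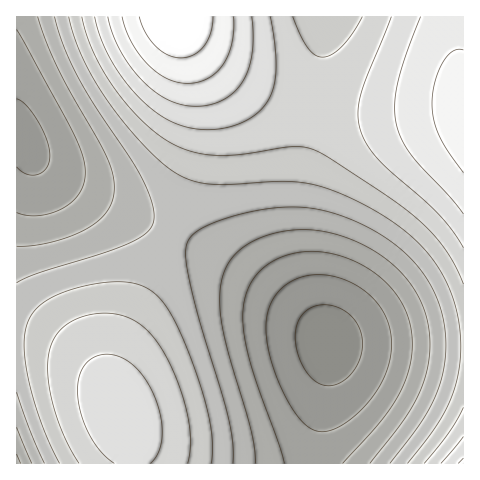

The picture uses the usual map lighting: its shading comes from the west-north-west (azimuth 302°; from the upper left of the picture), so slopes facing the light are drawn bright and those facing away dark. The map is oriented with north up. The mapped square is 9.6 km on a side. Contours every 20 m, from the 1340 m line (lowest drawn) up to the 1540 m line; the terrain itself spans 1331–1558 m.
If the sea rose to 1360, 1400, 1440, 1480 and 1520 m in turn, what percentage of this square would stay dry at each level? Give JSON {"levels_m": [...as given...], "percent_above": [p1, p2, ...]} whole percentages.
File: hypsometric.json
{"levels_m": [1360, 1400, 1440, 1480, 1520], "percent_above": [92, 73, 48, 20, 4]}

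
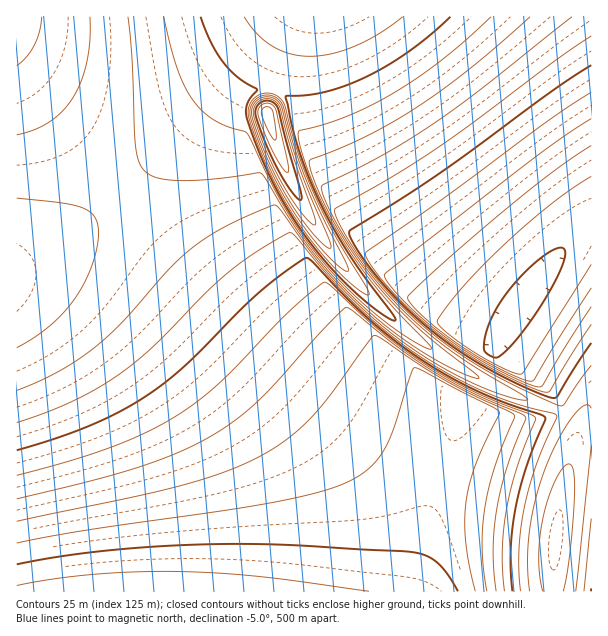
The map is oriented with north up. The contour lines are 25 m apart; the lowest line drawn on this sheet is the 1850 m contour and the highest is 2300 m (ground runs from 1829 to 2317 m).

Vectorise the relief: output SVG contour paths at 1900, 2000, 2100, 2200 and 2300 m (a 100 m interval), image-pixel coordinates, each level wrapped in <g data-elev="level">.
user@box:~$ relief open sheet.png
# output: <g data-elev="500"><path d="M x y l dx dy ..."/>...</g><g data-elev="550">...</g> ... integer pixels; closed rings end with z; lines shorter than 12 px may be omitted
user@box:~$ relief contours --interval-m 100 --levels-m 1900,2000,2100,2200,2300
<g data-elev="1900"><path d="M17 543l69-13 181-27 47-10 31-10 22-13 16-18 10-23 19-58 2-3 2 0 76 39 8 6-24 49-6 20-4 19-1 20 1 21 3 24 6 25"/><path d="M591 264l-69 110-5 0-8-3-32-17-24-16-16-15 3-6 18-24 43-45 50-44 40-28"/></g><g data-elev="2000"><path d="M17 450l39-12 34-13 30-14 26-15 21-15 19-16 76-75 31-24 12-8 3 0 60 60 25 21 27 20 27 16 28 15 25 11 40 13 5 3 0 3-19 48-11 41-4 42 1 40"/><path d="M591 343l-35 55-8-1-24-10-30-15-29-17-25-18-23-18-22-22-20-22-18-25-8-17 2-4 90-57 108-79 42-28"/></g><g data-elev="2100"><path d="M164 17l14 54 8 18 10 15 10 10 10 7 14 6 15 4 3 3 23 49 20 35 24 34 26 30 24 23 23 19 25 17 18 8 1-1-4-4-32-33-22-26-32-46-17-30-14-31-11-31-2-15 2-2 24-6 26-9 46-24 47-32 48-42"/></g><g data-elev="2200"><path d="M328 248l3 0-1-5-30-75-19-63-4-4-4-3-6-1-6 1-7 6-2 10 6 22 11 26 13 27 15 24 17 22z"/></g><g data-elev="2300"><path d="M274 140l2-1 0-4-3-22-3-5-4-1-4 3-1 4 8 18z"/></g>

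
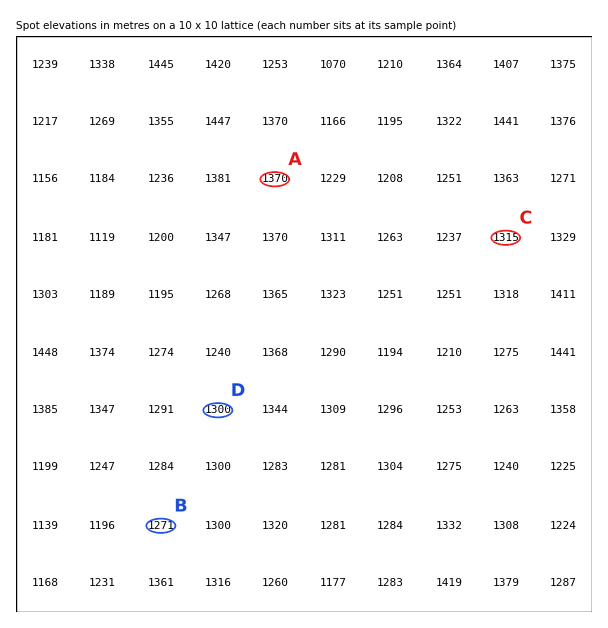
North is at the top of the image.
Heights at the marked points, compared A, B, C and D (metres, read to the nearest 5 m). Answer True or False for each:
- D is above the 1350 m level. False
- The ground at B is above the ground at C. False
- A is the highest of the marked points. True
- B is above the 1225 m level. True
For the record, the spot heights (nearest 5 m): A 1370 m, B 1270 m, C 1315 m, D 1300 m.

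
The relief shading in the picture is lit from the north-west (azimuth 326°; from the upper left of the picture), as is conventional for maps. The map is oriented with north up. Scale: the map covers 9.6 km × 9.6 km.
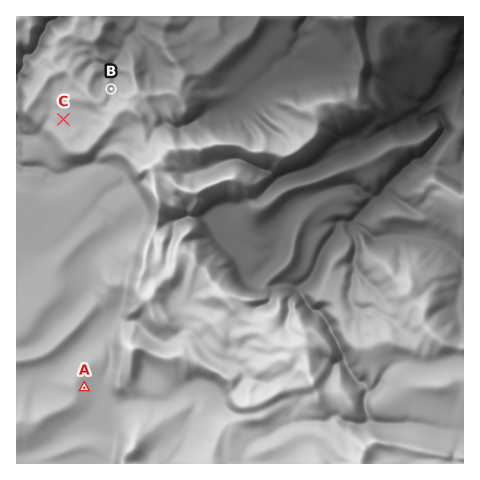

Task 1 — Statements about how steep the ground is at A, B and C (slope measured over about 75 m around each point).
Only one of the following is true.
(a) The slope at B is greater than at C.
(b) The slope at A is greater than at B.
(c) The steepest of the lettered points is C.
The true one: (a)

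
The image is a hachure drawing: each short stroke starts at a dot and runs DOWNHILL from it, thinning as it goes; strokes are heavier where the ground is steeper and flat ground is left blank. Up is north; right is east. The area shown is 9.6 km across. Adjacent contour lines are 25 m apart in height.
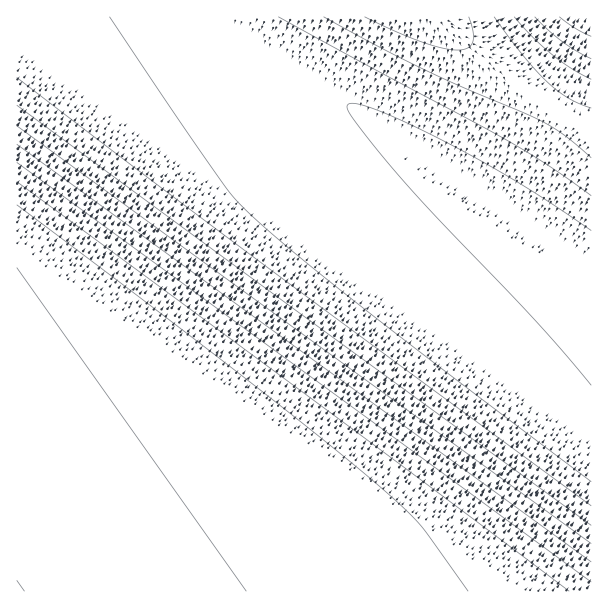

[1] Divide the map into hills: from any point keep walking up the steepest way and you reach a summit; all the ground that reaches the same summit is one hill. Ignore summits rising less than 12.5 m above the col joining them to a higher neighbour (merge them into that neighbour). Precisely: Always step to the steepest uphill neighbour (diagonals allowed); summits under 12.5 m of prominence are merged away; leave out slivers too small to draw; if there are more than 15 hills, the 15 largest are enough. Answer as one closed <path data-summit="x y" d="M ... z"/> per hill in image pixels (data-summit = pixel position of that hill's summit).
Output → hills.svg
<path data-summit="17 591" d="M222 16l-206 1 0 574 575 1 1-322-95-66-266-176-8-8z"/><path data-summit="422 17" d="M591 16l-367 0-1 4 8 8 266 176 94 66z"/>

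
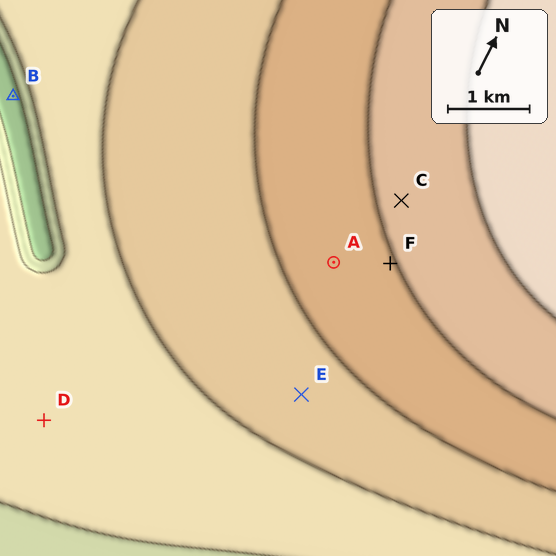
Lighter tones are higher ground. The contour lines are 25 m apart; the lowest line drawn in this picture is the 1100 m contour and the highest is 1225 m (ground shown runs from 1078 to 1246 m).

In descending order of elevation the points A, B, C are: C A B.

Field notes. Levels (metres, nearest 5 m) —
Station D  1130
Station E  1165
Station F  1200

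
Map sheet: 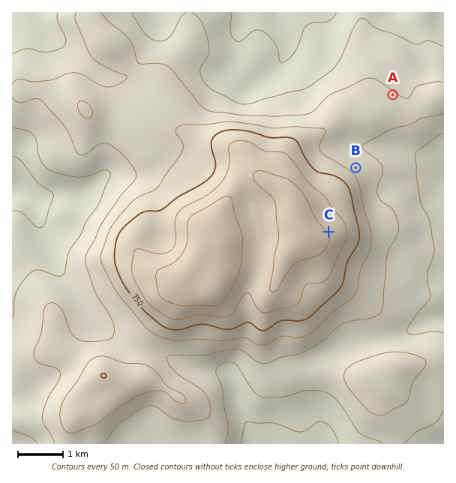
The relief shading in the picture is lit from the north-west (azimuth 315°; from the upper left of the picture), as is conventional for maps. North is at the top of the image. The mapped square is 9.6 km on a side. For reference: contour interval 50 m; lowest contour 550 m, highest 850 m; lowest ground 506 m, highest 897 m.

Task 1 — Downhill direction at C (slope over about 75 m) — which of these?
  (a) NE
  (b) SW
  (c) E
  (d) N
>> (a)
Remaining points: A NE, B NE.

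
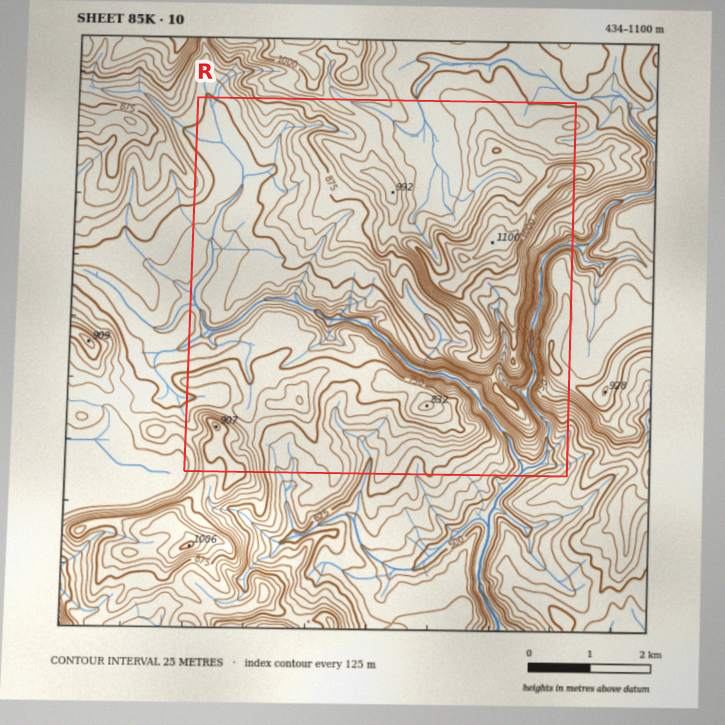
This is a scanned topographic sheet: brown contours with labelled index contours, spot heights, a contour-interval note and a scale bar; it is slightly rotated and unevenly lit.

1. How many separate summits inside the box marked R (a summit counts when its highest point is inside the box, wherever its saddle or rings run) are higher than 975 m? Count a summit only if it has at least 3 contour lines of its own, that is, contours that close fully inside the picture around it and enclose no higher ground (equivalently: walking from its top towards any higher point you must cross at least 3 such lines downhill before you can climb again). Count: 1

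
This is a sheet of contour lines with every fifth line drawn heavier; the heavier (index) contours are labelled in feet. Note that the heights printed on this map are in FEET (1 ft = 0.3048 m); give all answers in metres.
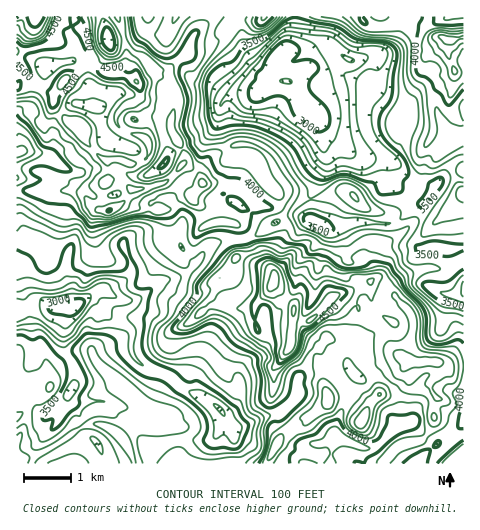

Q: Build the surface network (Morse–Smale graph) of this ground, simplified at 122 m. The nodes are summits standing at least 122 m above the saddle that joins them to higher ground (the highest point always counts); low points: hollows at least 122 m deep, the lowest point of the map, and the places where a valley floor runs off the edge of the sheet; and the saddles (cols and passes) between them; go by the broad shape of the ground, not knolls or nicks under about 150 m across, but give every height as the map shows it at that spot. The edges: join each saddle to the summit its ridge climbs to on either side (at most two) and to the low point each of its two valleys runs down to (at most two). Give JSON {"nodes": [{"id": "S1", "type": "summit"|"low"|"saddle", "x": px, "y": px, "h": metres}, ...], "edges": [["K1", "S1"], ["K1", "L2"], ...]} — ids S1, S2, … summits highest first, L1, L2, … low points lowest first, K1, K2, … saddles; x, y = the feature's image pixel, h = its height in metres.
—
{"nodes": [
{"id": "S1", "type": "summit", "x": 273, "y": 281, "h": 1475},
{"id": "S2", "type": "summit", "x": 63, "y": 82, "h": 1425},
{"id": "S3", "type": "summit", "x": 451, "y": 40, "h": 1356},
{"id": "L1", "type": "low", "x": 286, "y": 81, "h": 882},
{"id": "L2", "type": "low", "x": 76, "y": 306, "h": 891},
{"id": "L3", "type": "low", "x": 34, "y": 17, "h": 1190},
{"id": "K1", "type": "saddle", "x": 40, "y": 46, "h": 1388},
{"id": "K2", "type": "saddle", "x": 292, "y": 402, "h": 1202},
{"id": "K3", "type": "saddle", "x": 248, "y": 238, "h": 1195},
{"id": "K4", "type": "saddle", "x": 420, "y": 224, "h": 1092}],
"edges": [["K1", "S2"], ["K1", "L1"], ["K1", "L3"], ["K2", "S1"], ["K2", "L1"], ["K2", "L2"], ["K3", "S1"], ["K3", "S2"], ["K3", "L1"], ["K3", "L2"], ["K4", "S1"], ["K4", "S3"], ["K4", "L1"]]}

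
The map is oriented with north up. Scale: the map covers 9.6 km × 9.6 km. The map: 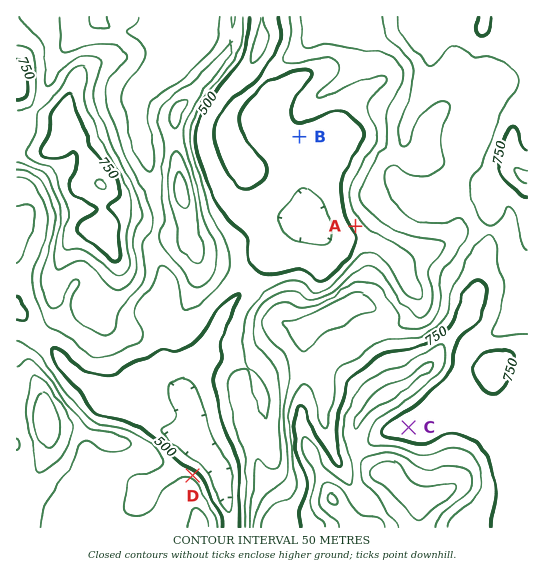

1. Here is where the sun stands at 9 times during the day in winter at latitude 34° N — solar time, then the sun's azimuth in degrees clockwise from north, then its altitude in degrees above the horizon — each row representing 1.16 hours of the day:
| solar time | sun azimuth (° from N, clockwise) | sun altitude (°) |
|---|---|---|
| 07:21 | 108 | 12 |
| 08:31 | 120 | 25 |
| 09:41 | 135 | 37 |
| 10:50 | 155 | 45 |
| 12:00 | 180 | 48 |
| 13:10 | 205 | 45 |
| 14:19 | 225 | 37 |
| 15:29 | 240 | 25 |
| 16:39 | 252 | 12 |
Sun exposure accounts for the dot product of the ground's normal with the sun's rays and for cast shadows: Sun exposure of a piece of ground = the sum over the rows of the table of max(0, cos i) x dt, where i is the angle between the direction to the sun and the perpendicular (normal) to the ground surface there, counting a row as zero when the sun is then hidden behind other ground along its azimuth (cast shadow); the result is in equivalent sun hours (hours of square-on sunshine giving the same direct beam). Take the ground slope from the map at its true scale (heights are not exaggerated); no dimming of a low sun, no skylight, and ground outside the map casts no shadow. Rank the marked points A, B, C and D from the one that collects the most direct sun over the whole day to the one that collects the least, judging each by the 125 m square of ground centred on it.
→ A ≈ B > C > D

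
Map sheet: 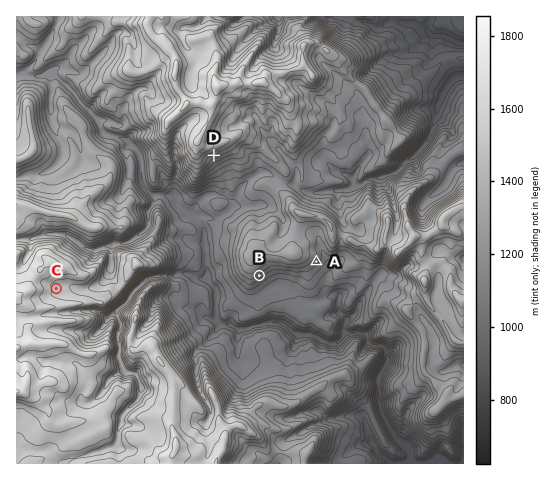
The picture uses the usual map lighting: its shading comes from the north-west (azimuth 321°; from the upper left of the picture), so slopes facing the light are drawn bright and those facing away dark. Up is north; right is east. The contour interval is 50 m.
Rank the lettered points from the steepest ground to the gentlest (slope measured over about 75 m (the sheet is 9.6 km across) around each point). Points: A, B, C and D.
D B A C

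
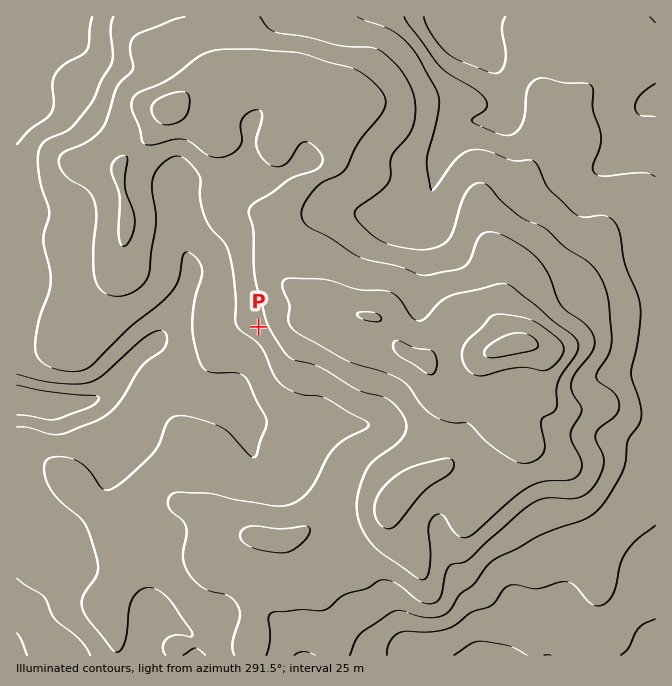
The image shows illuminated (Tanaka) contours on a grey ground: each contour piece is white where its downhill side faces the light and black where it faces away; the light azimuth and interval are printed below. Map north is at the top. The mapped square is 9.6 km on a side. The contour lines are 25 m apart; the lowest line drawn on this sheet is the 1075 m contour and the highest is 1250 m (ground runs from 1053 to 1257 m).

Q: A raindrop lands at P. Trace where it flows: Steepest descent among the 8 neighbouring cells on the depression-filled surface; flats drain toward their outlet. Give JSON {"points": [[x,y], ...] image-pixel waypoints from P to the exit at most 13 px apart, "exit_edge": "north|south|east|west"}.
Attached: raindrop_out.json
{"points": [[258, 327], [247, 340], [247, 353], [244, 367], [239, 380], [229, 393], [215, 395], [202, 397], [189, 393], [175, 380], [169, 367], [155, 353], [142, 352], [128, 365], [118, 378], [105, 392], [92, 400], [78, 402], [65, 403], [52, 403], [38, 403], [25, 402], [17, 400]], "exit_edge": "west"}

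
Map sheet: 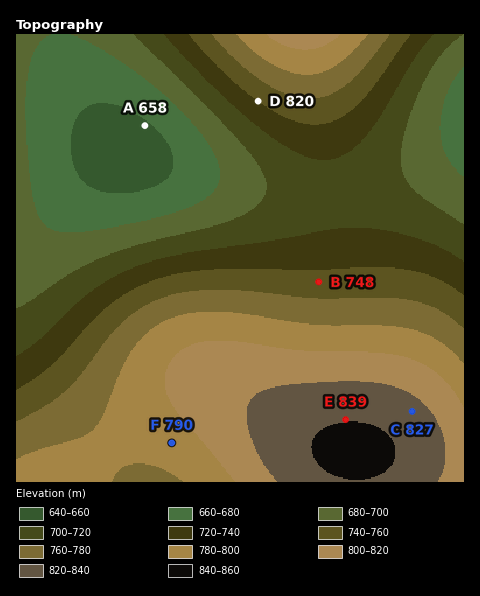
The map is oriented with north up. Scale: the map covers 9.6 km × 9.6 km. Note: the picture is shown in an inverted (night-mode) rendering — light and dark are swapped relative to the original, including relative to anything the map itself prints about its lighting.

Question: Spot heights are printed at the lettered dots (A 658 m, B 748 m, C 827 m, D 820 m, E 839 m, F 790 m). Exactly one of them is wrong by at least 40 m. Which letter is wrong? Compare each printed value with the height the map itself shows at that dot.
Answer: D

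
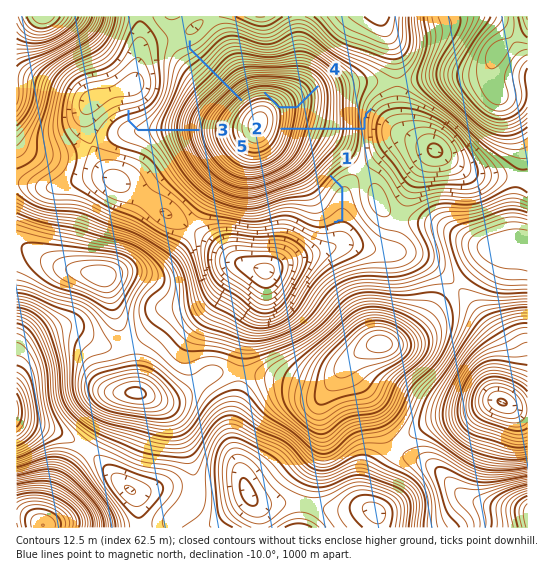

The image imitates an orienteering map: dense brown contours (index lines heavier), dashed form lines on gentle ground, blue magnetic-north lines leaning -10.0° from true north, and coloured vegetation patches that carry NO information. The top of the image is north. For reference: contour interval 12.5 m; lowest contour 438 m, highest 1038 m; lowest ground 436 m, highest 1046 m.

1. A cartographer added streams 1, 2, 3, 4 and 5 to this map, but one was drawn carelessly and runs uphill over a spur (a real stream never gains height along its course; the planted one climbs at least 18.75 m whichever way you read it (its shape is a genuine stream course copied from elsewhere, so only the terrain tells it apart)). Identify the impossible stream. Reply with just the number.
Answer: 4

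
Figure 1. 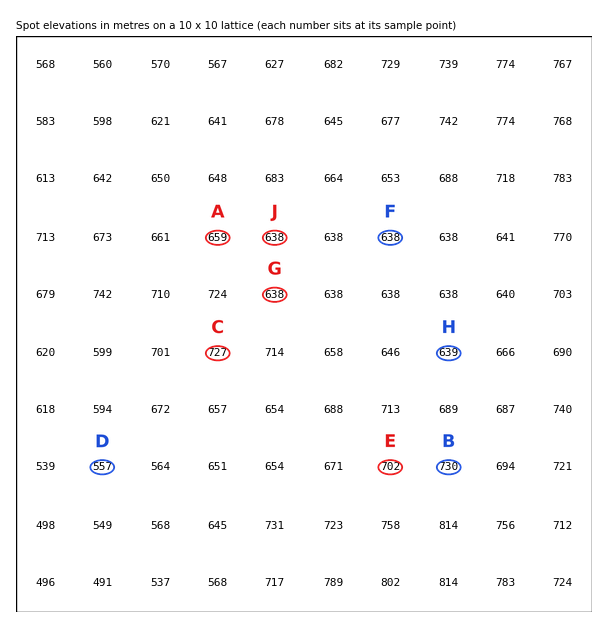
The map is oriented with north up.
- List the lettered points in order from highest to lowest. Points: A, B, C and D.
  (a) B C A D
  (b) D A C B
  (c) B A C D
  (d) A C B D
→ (a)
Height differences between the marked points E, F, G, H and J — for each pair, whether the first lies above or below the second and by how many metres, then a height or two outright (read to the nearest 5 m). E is above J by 60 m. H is below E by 60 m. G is below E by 60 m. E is above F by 60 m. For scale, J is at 640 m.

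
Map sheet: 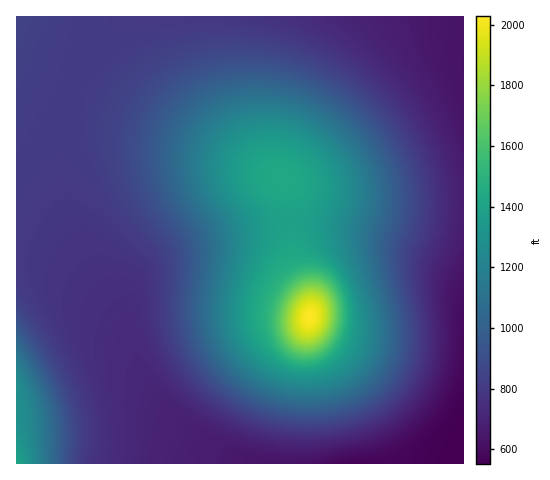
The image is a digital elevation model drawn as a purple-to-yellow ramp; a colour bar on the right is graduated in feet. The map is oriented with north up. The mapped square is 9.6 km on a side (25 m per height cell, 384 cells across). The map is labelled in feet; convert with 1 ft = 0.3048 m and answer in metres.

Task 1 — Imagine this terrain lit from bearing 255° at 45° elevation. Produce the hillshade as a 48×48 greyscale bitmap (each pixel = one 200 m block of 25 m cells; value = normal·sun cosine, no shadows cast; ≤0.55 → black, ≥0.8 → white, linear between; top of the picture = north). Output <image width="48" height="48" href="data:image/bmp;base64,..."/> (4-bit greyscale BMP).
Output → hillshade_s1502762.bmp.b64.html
<image width="48" height="48" href="data:image/bmp;base64,Qk32BAAAAAAAAHYAAAAoAAAAMAAAADAAAAABAAQAAAAAAIAEAAATCwAAEwsAABAAAAAAAAAAAAAAABEREQAiIiIAMzMzAERERABVVVUAZmZmAHd3dwCIiIgAmZmZAKqqqgC7u7sAzMzMAN3d3QDu7u4A////ADMzRGeImZmZmZmZmZmqqqqZmqqqmZmZmURERGeImZmZmZmZmqqqqqqpmqqZmZmZmVVERGeIiZmZmZmaqqu7u6qqqZmZmZmZmWVURGeIiZmZmZmqu7u7u7qqqZmZiJmZmWZERGeImZmZmaq7u8zMu7qqmZmIiIiZmWZDNGeImZmZmqu8zMzMy7uqmZiIiIiImWVDNWeImZmZqrvMzd3My7qpmYiHd3eIiVQzRXeJmZmaq7zN3d3cy7qpmId3d3d4iEMzRniJmZmau8zd3d3cy7qpiHd2Zmd3iDM0VniZmZmrvM3d7t3czLqZh3ZmZmZ3iCI0Z4iZmZqrzN3e7u3d3cqId3ZlVVZneCNFZ4mZmZq7zd3u7u3e/sl1ZmZVVVVmdzNWeImZmZq8zd7u7u3f/9lTNWVVVVVmd0RniJmZmaq8zd7u7t3v/+lBE1VERFVmd1V4iZmZmaq8zd7u7t3v/+lAATRERFVmd2Z4mZmZmaq8zd7u7d3f/+kwACRERFVmeHeJmZmZmaq8zd3u7d3f/+kwACRERFVneIiJmZmZmaq8zd3d3dzO/9gwACRERFVniIiZmZmZmaq8zd3d3dzM3bgwACRERVZniJmZmZmZmqq7zN3d3dzLzKcwATRERVZ4iJmZmZmZqqq7zN3d3cy7updCI0REVWZ4iJmZmZmaqqq7zN3d3cy7qZdkRVVVVmeIiJmZmZmaqqq7zN3d3cy7qYd2ZVVVZneIiJmZmZmqqqu7zM3d3cy7qYh3ZlVWZnd4iJmZmZqqqqu7zM3d3cy7qZh3ZmZmZ3d3iJmZmZqqqru8zM3d3My7qZiHdmZmZnd3iJmZmaqqqru8zN3d3My6qZiHd3ZmZmd3eJmZmaqqq7vMzN3d3Mu6qZmId2ZmZmZ3eJmZmaqqq7vMzd3dzMu6qZiHd2ZmZmZ3eJmZmqqqq7vMzd3dzMu6qZiHdmZlZmZ3eJmZmqqqu7vMzd3czLuqmZh3ZmVVVmZ3eJmZmqqqu7vMzMzMy7uqmYh3ZlVVVmZ3eJmZmqqqu7vMzMzMy7qpmId2ZlVVZmZ3iJmZmqqqu7vMzMzMu6qpmId2ZVVVZmd3iJmZmqqqq7u8zMzLu6qZiHdmZVVWZmd4iJmZmqqqq7u7zMu7uqmYiHdmZVVmZnd4iJmZmqqqqru7u7u7qqmYh3ZmZmZmZ3eIiJmZmaqqqru7u7u6qpmIh3ZmZmZmd3iIiJmZmaqqqqq7u7qqqZmId3dmZmZ3d4iIiZmZmaqqqqqqqqqqqZmId3d2Znd3eIiImZmZmZqqqqqqqqqqmZiIh3d3d3d3iIiJmZmZmZmqqqqqqqqpmZiIh3d3d3eIiIiZmZmZmZmaqqqqqqqZmZiIiId3eIiIiJmZmZmZmZmZqqqqqqmZmZiIiIiIiIiIiZmZmZmZmZmZmaqqqZmZmZmIiIiIiIiJmZmZmZmZmZmZmZmZmZmZmZmYiIiIiImZmZmZmZmZmZmZmZmZmZmZmZmZmYiZmZmZmZmZmZmZmZmZmZmZmZmZmZmZmZmZmZmZmZmZmQ=="/>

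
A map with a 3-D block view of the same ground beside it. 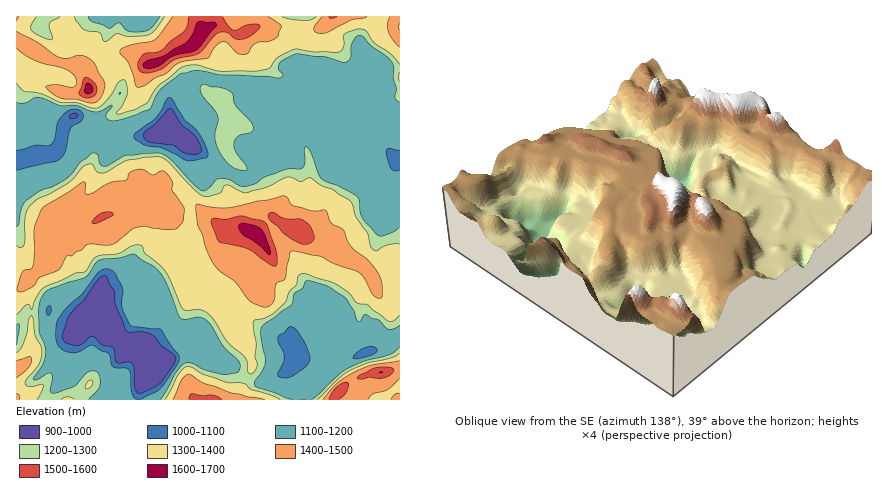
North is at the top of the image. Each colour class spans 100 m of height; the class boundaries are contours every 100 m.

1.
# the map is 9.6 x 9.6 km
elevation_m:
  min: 900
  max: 1640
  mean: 1270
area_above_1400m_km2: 19.5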